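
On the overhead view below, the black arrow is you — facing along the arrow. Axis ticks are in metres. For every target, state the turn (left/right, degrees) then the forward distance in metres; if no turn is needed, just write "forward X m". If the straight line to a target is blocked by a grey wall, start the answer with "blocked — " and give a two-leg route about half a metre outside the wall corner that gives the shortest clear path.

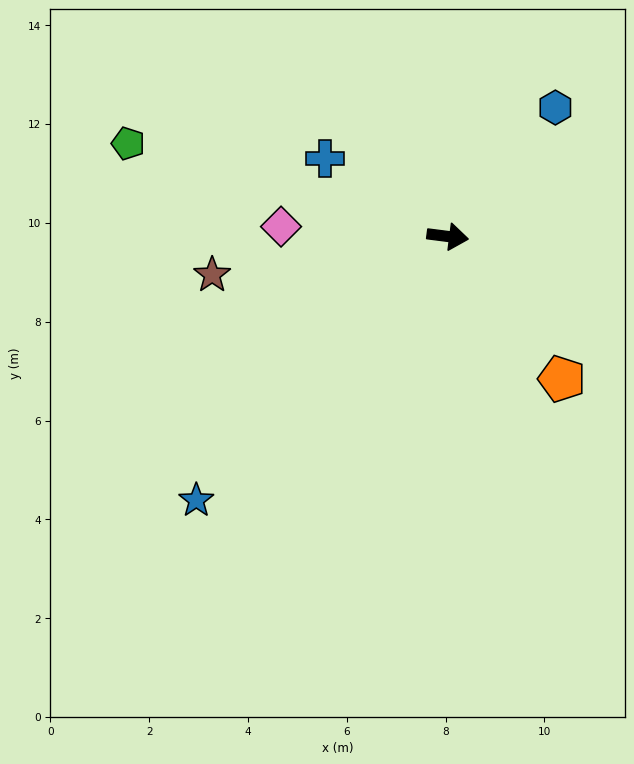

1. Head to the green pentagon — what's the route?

turn left 171°, forward 6.7 m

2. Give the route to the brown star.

turn right 163°, forward 4.8 m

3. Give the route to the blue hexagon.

turn left 57°, forward 3.4 m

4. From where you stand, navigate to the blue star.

turn right 126°, forward 7.4 m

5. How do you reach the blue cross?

turn left 155°, forward 2.9 m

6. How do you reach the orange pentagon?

turn right 44°, forward 3.7 m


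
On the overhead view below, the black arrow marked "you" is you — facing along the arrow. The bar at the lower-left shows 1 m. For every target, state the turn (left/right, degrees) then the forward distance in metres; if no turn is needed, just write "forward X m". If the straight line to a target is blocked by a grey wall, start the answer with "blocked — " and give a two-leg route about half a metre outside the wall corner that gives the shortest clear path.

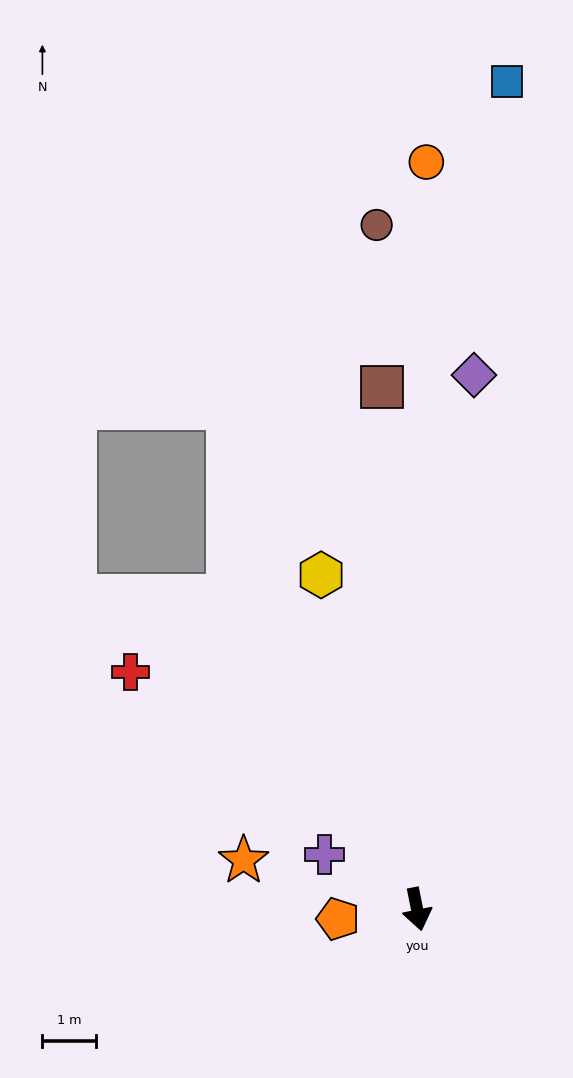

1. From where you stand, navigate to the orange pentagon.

turn right 94°, forward 1.5 m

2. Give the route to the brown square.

turn left 173°, forward 9.8 m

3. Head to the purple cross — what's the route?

turn right 132°, forward 2.0 m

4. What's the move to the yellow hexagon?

turn right 175°, forward 6.5 m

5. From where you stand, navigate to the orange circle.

turn left 168°, forward 13.9 m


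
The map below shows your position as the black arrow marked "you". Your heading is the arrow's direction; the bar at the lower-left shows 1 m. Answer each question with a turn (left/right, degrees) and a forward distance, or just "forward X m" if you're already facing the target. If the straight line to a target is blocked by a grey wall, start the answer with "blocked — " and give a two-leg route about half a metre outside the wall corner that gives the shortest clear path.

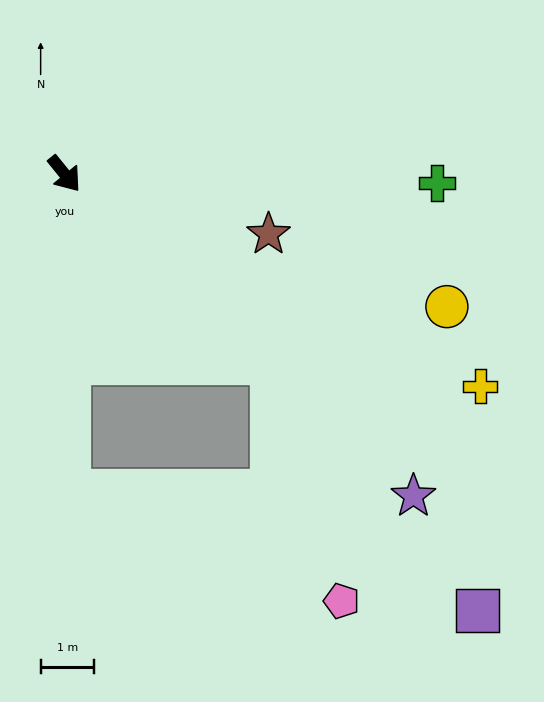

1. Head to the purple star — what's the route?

turn left 8°, forward 9.0 m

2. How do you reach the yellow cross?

turn left 24°, forward 8.8 m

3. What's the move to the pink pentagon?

blocked — turn left 9°, forward 5.3 m, then turn right 32°, forward 4.7 m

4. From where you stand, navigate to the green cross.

turn left 50°, forward 7.0 m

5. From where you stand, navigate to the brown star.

turn left 35°, forward 4.0 m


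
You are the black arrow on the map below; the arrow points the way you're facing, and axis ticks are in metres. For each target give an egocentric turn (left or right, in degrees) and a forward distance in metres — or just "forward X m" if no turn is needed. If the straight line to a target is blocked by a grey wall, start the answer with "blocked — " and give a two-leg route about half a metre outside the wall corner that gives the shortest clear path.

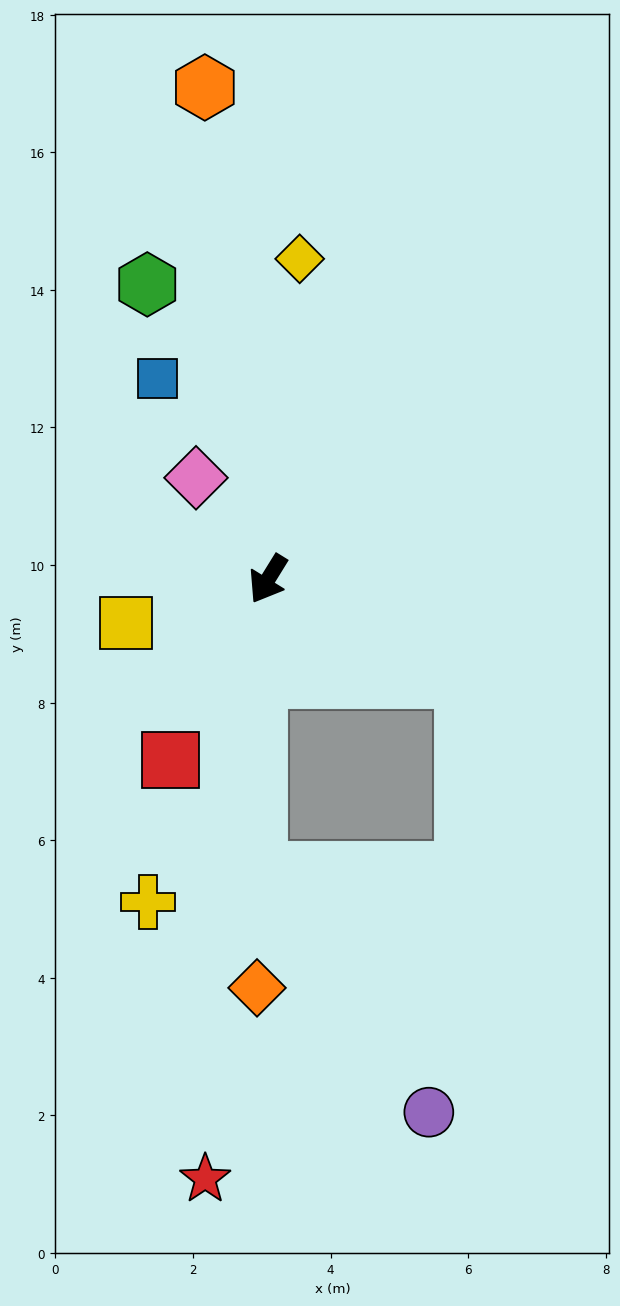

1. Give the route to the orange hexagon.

turn right 141°, forward 7.2 m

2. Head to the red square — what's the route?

turn left 3°, forward 3.0 m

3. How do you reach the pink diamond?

turn right 113°, forward 1.8 m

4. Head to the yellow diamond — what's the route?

turn right 154°, forward 4.7 m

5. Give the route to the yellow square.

turn right 41°, forward 2.2 m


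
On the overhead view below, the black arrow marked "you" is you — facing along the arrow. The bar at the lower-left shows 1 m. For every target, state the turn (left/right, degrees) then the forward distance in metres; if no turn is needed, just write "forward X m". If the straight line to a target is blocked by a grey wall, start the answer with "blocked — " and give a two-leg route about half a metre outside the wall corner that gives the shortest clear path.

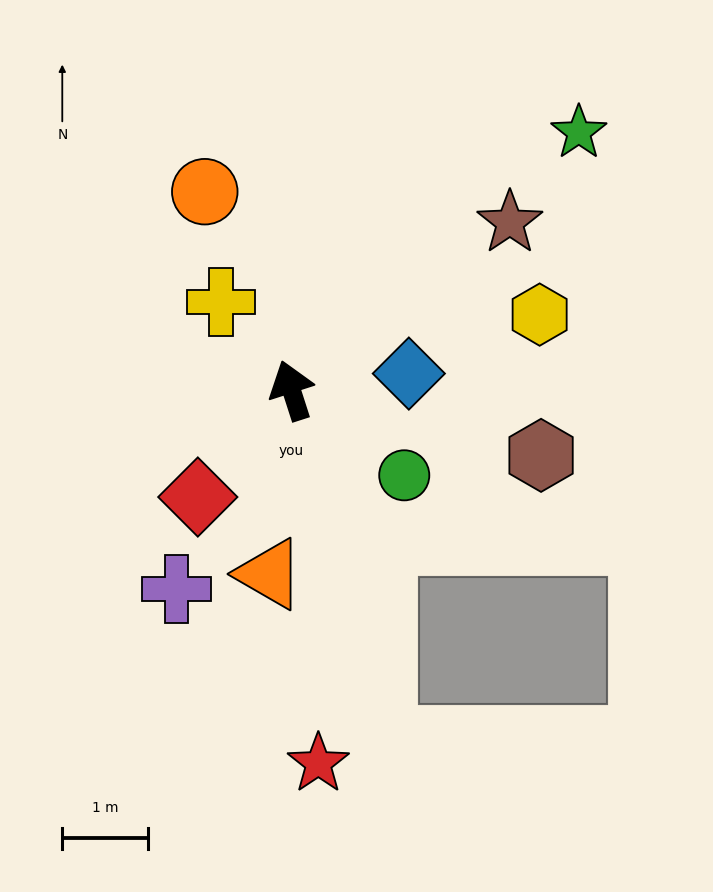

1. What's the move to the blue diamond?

turn right 100°, forward 1.4 m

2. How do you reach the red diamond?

turn left 121°, forward 1.7 m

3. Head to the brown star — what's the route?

turn right 70°, forward 3.2 m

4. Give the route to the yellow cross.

turn left 21°, forward 1.3 m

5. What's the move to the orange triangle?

turn left 155°, forward 2.2 m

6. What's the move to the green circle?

turn right 145°, forward 1.7 m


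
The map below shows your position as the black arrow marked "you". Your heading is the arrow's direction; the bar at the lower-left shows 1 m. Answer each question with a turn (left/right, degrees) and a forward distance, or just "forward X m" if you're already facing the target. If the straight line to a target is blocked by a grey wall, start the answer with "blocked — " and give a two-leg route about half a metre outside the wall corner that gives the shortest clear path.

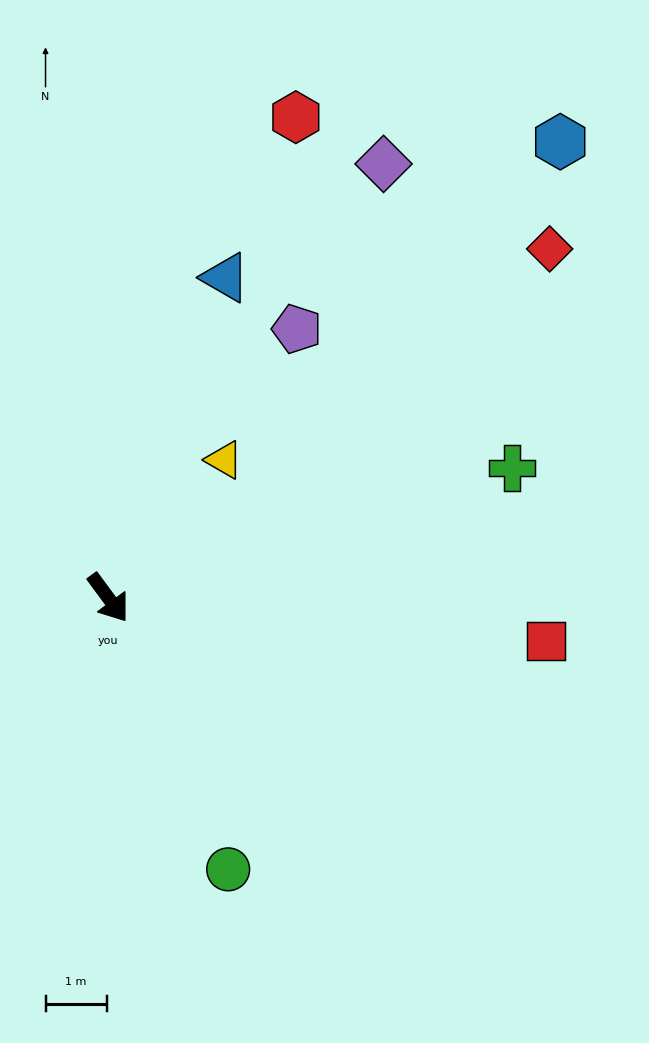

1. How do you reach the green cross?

turn left 71°, forward 6.9 m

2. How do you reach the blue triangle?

turn left 124°, forward 5.6 m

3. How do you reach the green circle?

turn right 13°, forward 4.9 m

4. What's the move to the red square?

turn left 48°, forward 7.2 m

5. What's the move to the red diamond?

turn left 92°, forward 9.2 m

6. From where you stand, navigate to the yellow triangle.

turn left 104°, forward 3.0 m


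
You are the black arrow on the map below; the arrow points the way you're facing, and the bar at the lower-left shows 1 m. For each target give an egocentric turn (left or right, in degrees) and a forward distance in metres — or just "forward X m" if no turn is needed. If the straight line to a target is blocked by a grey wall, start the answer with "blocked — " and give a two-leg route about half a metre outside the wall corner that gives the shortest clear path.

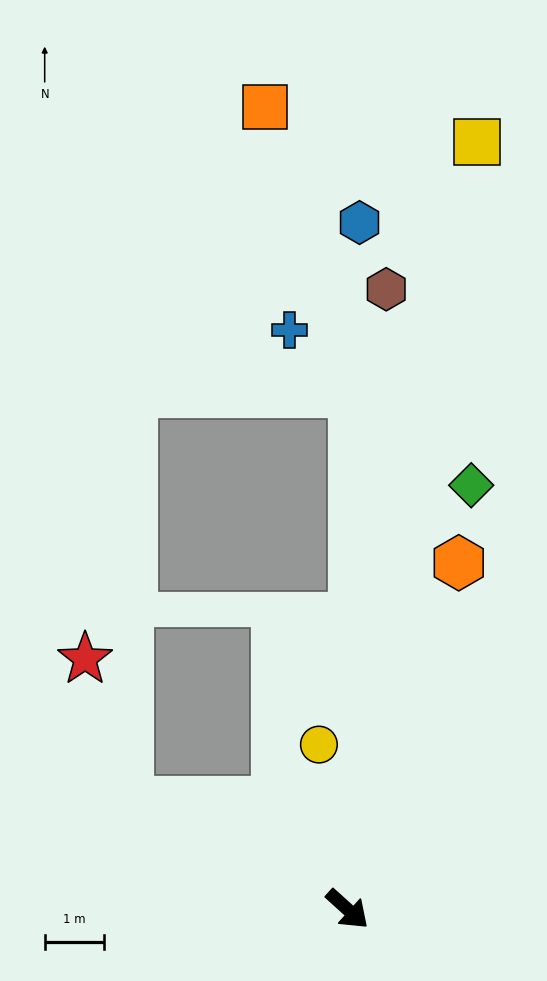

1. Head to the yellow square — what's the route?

turn left 123°, forward 13.2 m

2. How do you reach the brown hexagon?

turn left 129°, forward 10.5 m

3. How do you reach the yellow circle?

turn left 142°, forward 2.8 m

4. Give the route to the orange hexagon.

turn left 114°, forward 6.2 m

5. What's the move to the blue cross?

blocked — turn left 131°, forward 8.8 m, then turn left 47°, forward 1.5 m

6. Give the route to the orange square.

blocked — turn left 131°, forward 8.8 m, then turn left 18°, forward 5.1 m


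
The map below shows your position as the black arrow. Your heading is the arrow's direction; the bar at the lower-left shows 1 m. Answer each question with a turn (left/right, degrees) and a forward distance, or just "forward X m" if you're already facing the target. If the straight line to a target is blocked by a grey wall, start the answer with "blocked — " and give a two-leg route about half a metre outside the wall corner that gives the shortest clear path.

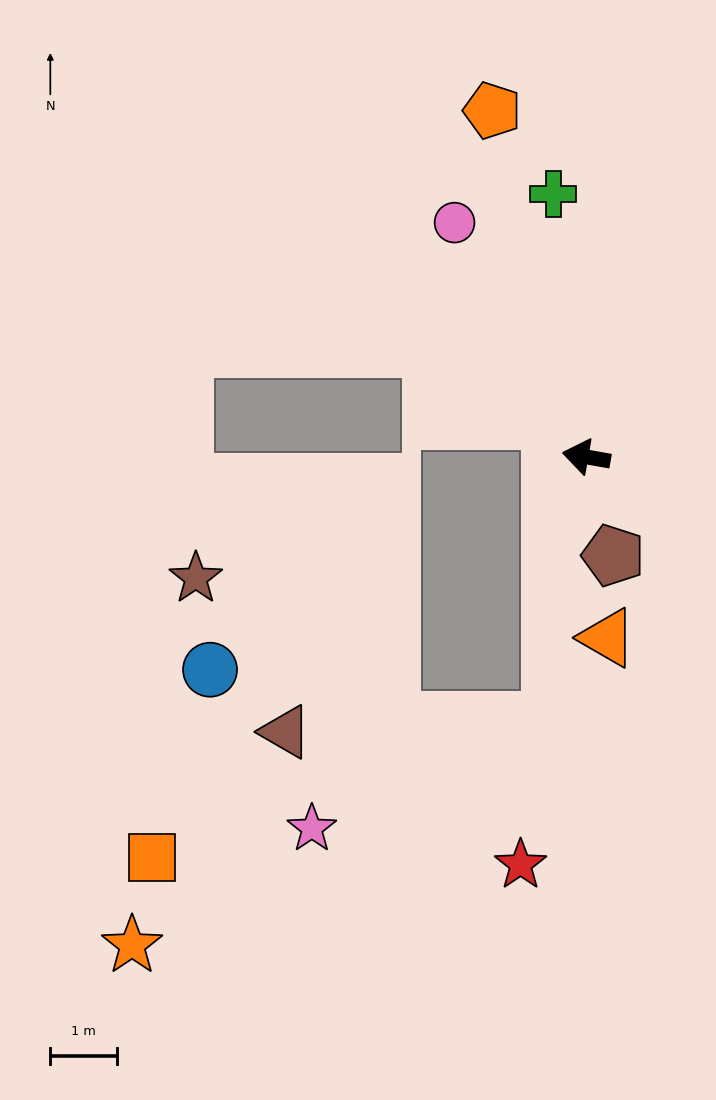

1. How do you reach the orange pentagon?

turn right 65°, forward 5.4 m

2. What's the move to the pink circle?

turn right 51°, forward 4.0 m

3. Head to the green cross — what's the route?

turn right 73°, forward 4.0 m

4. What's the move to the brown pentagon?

turn left 115°, forward 1.5 m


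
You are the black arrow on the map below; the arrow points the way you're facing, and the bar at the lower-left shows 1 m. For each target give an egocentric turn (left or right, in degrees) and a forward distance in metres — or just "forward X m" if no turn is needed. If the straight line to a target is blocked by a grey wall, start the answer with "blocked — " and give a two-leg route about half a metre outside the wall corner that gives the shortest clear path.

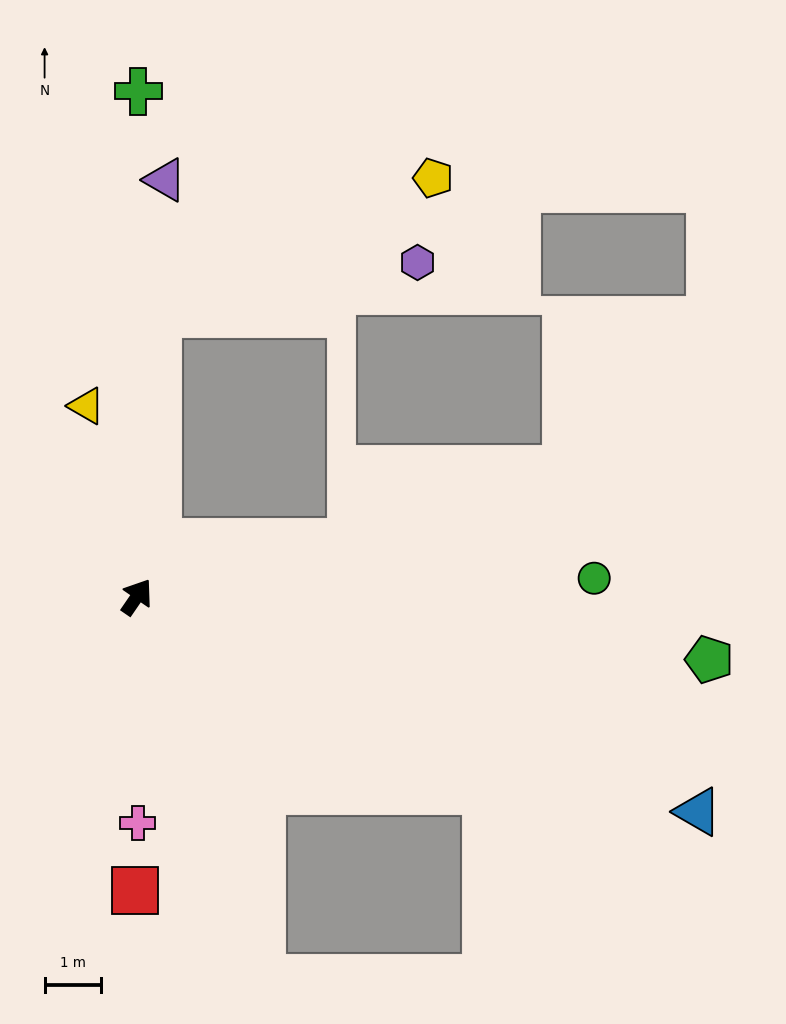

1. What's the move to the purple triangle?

turn left 31°, forward 7.4 m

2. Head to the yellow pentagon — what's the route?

blocked — turn left 30°, forward 5.0 m, then turn right 59°, forward 5.5 m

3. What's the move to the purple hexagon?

blocked — turn left 30°, forward 5.0 m, then turn right 74°, forward 4.7 m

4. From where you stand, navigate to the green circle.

turn right 53°, forward 8.1 m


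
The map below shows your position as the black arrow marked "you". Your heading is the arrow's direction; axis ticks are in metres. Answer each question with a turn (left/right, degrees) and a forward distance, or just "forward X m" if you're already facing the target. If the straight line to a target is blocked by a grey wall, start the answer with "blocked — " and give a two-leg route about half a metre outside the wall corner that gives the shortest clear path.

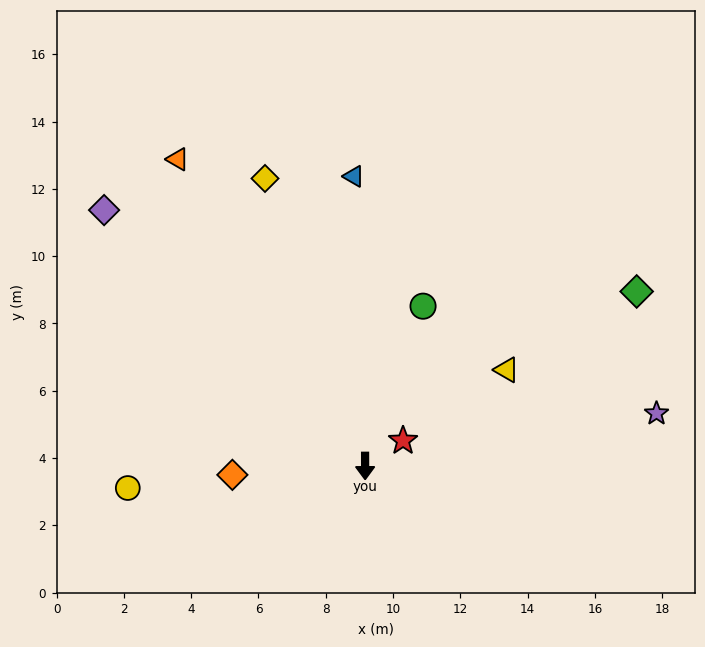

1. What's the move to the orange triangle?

turn right 149°, forward 10.7 m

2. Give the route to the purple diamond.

turn right 135°, forward 10.9 m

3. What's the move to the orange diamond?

turn right 86°, forward 4.0 m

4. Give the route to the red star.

turn left 124°, forward 1.4 m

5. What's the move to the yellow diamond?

turn right 161°, forward 9.0 m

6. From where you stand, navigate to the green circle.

turn left 160°, forward 5.1 m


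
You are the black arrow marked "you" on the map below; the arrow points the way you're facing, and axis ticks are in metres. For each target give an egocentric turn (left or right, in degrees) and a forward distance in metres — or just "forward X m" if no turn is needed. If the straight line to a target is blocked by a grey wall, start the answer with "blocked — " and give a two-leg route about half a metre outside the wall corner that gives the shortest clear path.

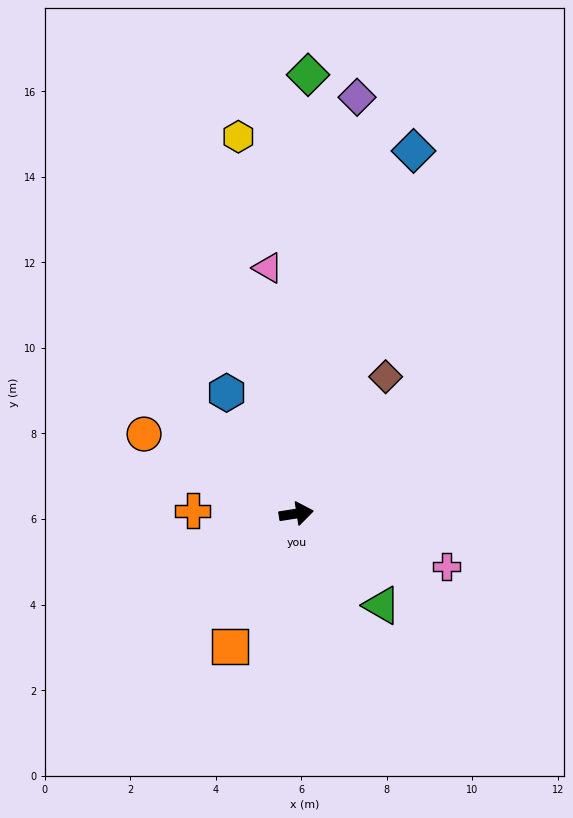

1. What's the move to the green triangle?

turn right 56°, forward 2.9 m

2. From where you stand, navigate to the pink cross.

turn right 28°, forward 3.7 m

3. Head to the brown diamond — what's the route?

turn left 48°, forward 3.8 m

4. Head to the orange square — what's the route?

turn right 125°, forward 3.5 m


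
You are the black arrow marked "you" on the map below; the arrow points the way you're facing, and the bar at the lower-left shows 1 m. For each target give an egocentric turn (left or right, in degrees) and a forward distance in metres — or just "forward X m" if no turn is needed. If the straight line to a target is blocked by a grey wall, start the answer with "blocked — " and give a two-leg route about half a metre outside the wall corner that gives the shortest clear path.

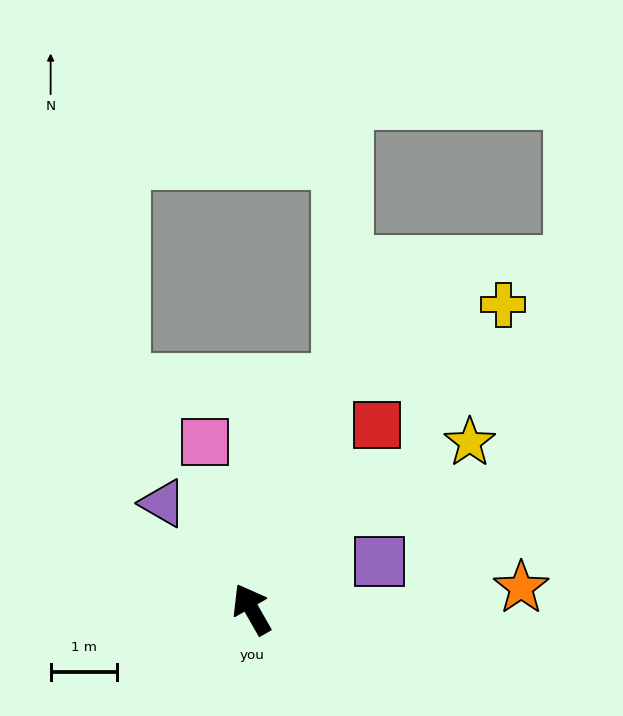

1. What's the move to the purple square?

turn right 99°, forward 2.1 m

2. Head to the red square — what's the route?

turn right 64°, forward 3.3 m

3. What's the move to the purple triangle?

turn left 10°, forward 2.1 m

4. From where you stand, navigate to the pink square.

turn right 14°, forward 2.6 m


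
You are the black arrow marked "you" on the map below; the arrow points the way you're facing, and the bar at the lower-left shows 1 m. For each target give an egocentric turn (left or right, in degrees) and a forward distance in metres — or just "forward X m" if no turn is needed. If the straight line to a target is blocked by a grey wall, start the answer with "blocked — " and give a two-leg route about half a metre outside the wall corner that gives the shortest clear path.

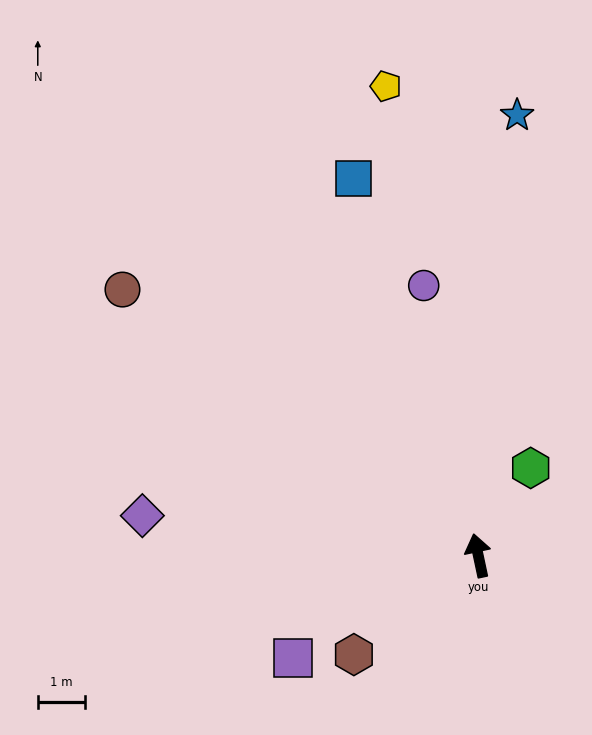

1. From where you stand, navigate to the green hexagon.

turn right 43°, forward 2.1 m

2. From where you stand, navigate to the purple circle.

forward 5.8 m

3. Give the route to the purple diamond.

turn left 71°, forward 7.1 m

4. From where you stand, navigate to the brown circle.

turn left 41°, forward 9.4 m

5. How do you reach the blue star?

turn right 17°, forward 9.3 m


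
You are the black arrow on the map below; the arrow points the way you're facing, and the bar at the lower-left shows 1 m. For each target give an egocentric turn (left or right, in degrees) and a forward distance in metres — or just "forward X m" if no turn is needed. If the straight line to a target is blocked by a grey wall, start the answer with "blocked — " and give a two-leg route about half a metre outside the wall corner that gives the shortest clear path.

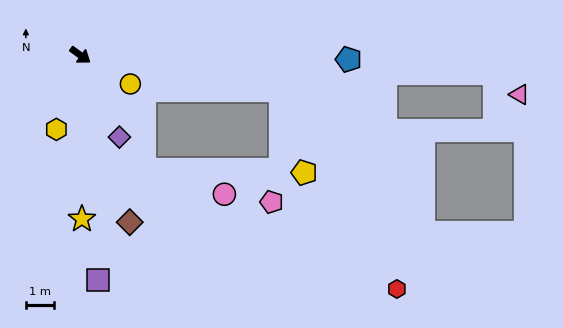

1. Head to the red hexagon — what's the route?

blocked — turn left 26°, forward 7.3 m, then turn right 50°, forward 8.3 m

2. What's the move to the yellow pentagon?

blocked — turn left 26°, forward 7.3 m, then turn right 64°, forward 3.1 m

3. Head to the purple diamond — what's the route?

turn right 29°, forward 3.3 m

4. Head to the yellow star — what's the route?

turn right 54°, forward 5.9 m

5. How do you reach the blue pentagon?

turn left 35°, forward 9.7 m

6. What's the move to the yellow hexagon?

turn right 72°, forward 2.8 m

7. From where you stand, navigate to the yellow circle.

turn left 6°, forward 2.1 m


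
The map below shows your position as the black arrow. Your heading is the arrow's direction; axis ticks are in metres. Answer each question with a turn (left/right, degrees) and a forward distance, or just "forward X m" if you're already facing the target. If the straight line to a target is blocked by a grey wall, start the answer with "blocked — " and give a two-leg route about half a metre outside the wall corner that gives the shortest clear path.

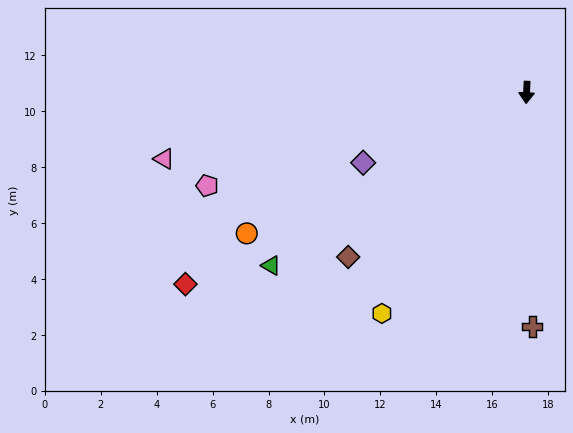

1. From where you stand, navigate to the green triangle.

turn right 53°, forward 11.0 m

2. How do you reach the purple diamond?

turn right 64°, forward 6.4 m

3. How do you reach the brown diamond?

turn right 45°, forward 8.7 m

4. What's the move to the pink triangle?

turn right 77°, forward 13.2 m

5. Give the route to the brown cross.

turn left 4°, forward 8.4 m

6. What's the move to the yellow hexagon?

turn right 31°, forward 9.5 m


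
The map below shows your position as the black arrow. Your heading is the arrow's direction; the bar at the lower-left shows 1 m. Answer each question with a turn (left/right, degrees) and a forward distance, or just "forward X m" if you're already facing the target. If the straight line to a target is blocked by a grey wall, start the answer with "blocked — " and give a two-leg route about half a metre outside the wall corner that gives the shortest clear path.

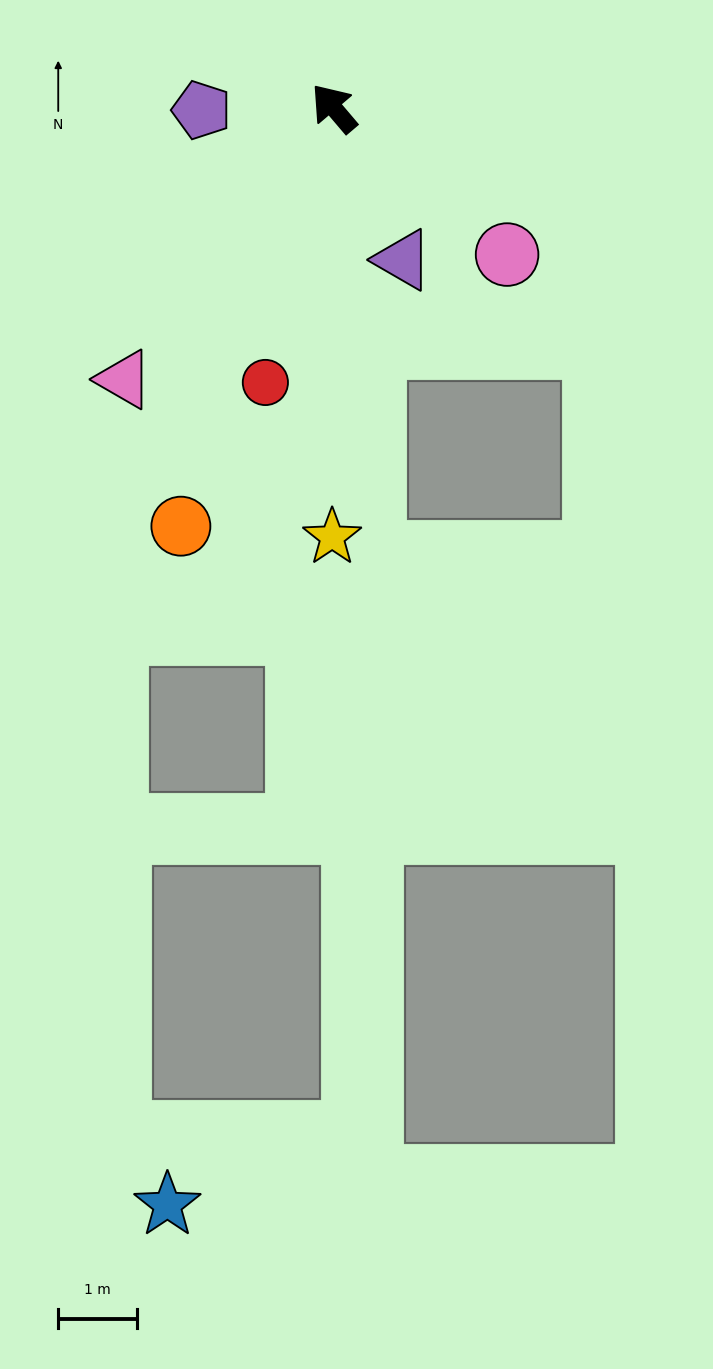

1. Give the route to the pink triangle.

turn left 102°, forward 4.4 m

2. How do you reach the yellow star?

turn left 139°, forward 5.5 m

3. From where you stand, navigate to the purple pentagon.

turn left 51°, forward 1.7 m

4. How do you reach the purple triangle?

turn left 164°, forward 2.1 m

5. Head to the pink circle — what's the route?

turn right 171°, forward 2.9 m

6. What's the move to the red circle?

turn left 126°, forward 3.6 m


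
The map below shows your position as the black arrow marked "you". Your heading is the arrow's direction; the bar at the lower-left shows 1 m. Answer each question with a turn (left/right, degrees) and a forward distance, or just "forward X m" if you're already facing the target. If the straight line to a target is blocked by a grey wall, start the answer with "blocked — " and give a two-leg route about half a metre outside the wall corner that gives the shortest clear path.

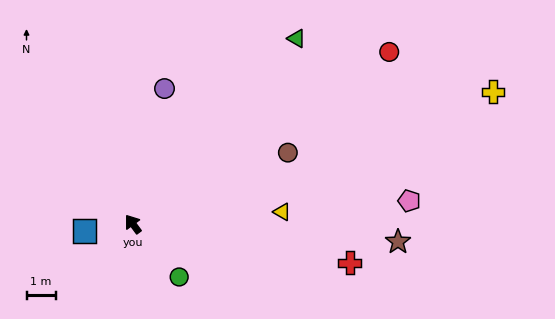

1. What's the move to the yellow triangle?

turn right 122°, forward 5.1 m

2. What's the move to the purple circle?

turn right 50°, forward 4.7 m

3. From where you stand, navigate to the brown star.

turn right 130°, forward 9.1 m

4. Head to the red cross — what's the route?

turn right 137°, forward 7.5 m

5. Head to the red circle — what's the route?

turn right 92°, forward 10.5 m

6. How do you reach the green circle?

turn right 175°, forward 2.4 m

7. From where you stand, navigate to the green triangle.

turn right 78°, forward 8.4 m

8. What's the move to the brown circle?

turn right 102°, forward 5.8 m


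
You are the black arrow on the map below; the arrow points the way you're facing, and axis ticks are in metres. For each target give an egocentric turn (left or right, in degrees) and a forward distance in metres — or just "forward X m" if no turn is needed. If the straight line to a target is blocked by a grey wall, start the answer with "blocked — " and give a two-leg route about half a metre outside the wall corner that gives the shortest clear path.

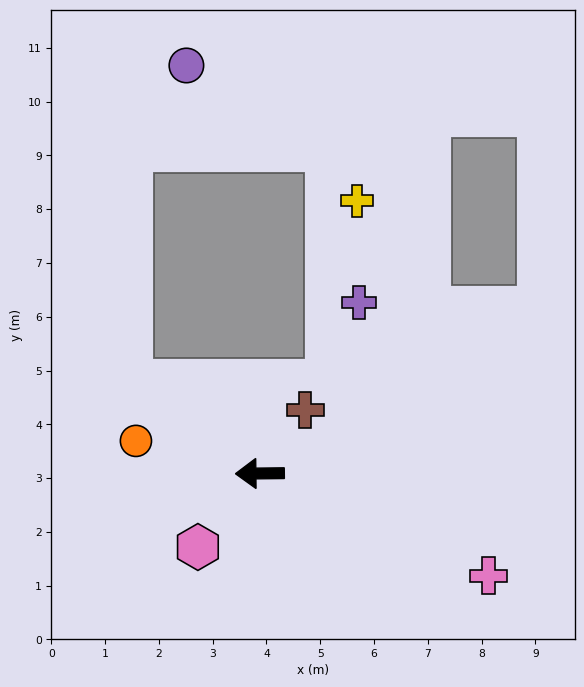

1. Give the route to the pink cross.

turn left 155°, forward 4.7 m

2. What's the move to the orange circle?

turn right 15°, forward 2.4 m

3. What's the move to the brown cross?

turn right 126°, forward 1.5 m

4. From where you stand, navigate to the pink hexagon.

turn left 49°, forward 1.8 m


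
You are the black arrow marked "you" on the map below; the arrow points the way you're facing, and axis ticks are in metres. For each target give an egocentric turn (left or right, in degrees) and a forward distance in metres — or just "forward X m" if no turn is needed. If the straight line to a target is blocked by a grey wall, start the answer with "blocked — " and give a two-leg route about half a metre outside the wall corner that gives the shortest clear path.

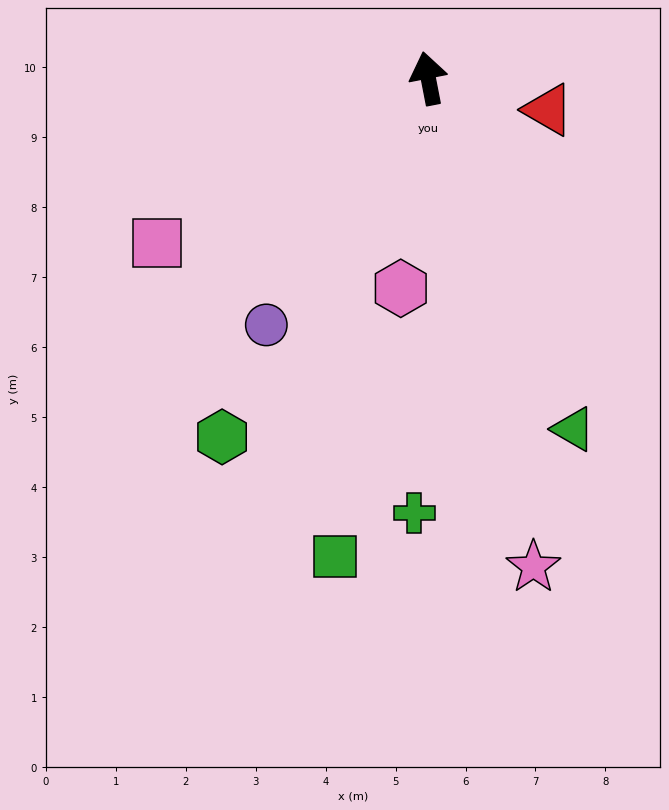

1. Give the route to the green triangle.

turn right 169°, forward 5.4 m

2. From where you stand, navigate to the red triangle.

turn right 116°, forward 1.8 m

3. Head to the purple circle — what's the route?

turn left 136°, forward 4.2 m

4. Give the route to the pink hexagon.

turn left 162°, forward 3.0 m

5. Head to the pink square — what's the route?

turn left 110°, forward 4.5 m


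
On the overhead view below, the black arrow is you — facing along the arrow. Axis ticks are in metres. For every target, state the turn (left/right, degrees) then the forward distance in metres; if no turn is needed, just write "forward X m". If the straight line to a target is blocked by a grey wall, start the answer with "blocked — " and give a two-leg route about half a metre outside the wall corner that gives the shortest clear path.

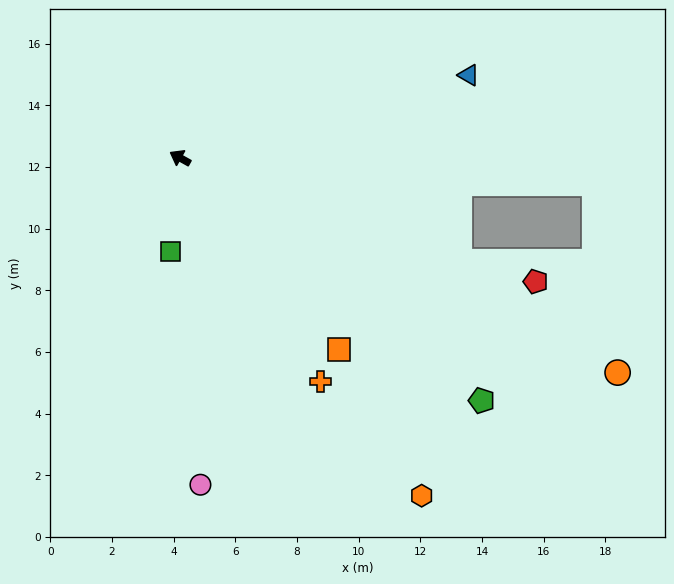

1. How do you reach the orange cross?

turn left 151°, forward 8.6 m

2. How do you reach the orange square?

turn left 159°, forward 8.1 m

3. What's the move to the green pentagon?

turn left 170°, forward 12.6 m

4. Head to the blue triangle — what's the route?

turn right 135°, forward 9.7 m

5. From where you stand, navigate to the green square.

turn left 113°, forward 3.0 m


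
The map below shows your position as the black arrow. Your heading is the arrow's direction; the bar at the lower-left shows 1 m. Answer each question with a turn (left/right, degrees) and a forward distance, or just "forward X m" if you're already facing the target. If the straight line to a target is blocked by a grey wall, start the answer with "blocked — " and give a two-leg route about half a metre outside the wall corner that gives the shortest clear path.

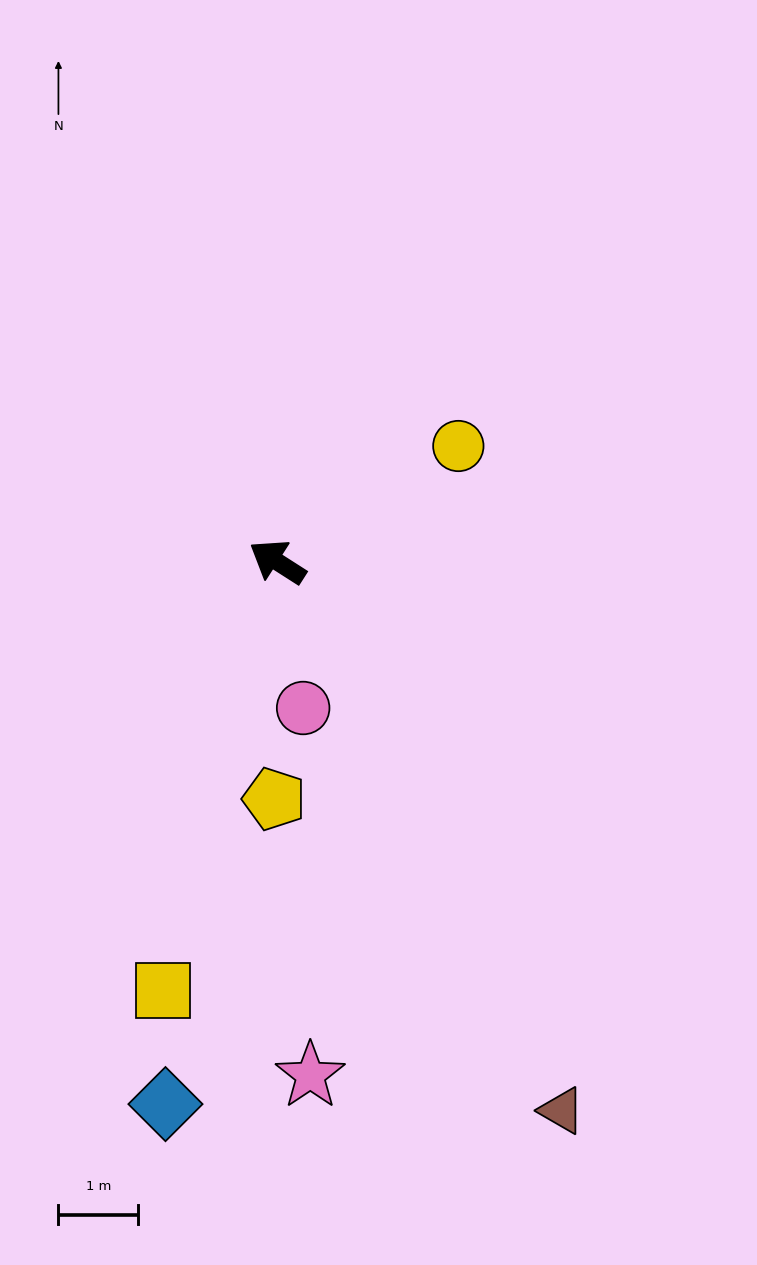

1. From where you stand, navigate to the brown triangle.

turn left 150°, forward 7.7 m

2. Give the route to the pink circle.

turn left 133°, forward 1.9 m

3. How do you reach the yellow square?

turn left 108°, forward 5.5 m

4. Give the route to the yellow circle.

turn right 115°, forward 2.7 m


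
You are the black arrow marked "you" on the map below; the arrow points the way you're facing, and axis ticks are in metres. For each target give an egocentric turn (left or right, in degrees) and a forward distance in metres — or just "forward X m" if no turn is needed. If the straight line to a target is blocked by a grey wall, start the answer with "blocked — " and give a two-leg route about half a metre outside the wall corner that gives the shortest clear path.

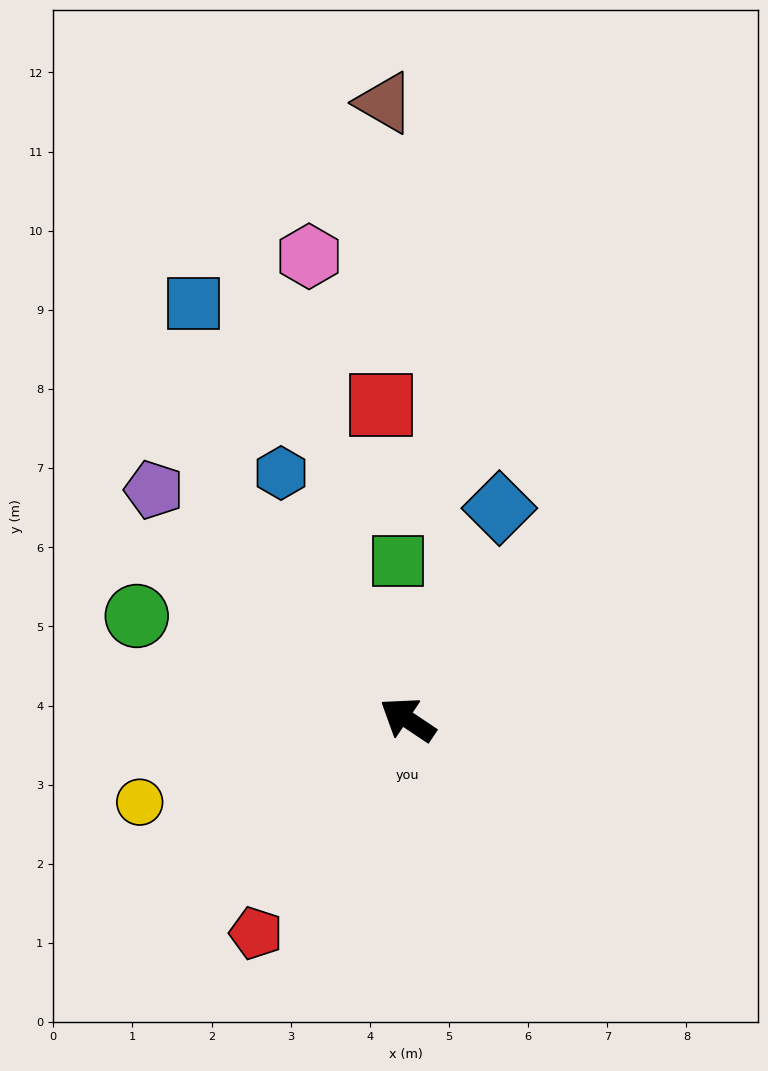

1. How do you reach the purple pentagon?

turn right 8°, forward 4.3 m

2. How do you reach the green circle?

turn left 13°, forward 3.7 m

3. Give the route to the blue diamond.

turn right 80°, forward 2.9 m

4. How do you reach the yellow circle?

turn left 51°, forward 3.5 m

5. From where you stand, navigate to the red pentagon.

turn left 88°, forward 3.3 m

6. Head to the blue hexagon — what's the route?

turn right 29°, forward 3.5 m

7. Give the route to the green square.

turn right 53°, forward 2.0 m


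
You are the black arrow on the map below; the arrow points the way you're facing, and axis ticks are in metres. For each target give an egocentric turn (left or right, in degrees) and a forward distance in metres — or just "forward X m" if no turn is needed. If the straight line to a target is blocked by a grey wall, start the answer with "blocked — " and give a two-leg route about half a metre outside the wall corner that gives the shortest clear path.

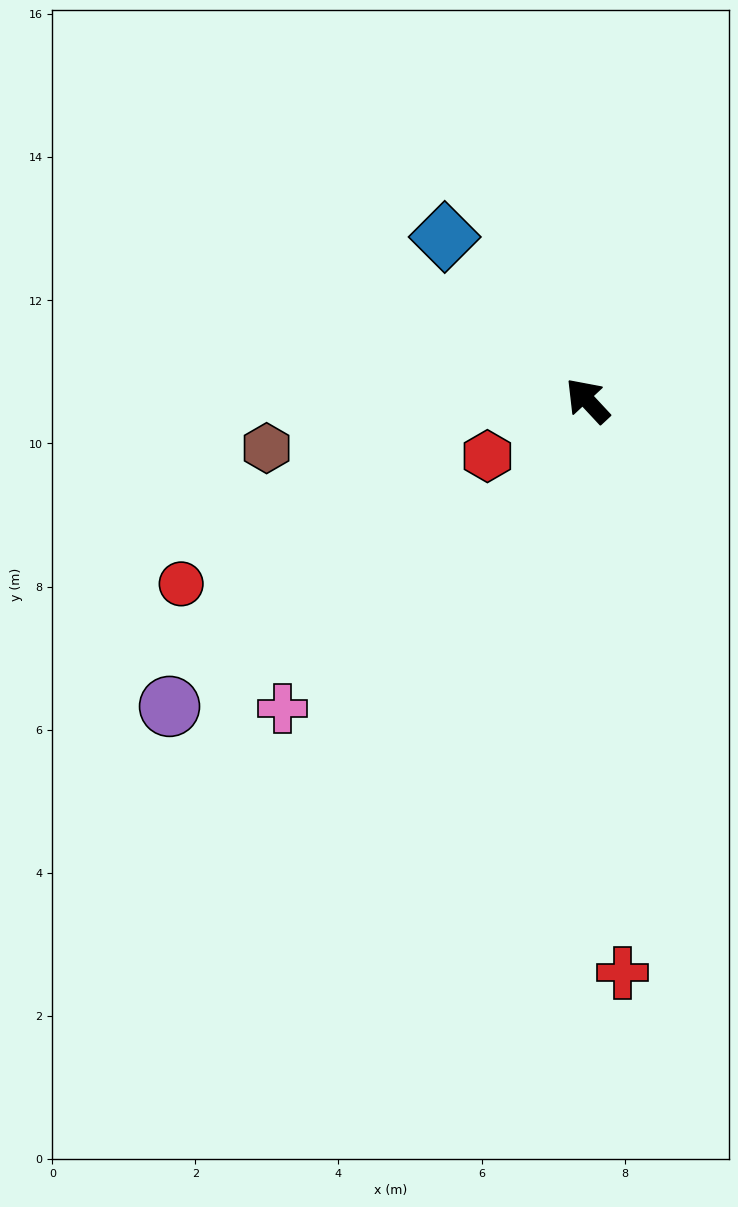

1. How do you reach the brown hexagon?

turn left 56°, forward 4.5 m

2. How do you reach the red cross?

turn left 141°, forward 8.0 m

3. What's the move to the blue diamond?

forward 3.0 m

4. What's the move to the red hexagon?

turn left 76°, forward 1.6 m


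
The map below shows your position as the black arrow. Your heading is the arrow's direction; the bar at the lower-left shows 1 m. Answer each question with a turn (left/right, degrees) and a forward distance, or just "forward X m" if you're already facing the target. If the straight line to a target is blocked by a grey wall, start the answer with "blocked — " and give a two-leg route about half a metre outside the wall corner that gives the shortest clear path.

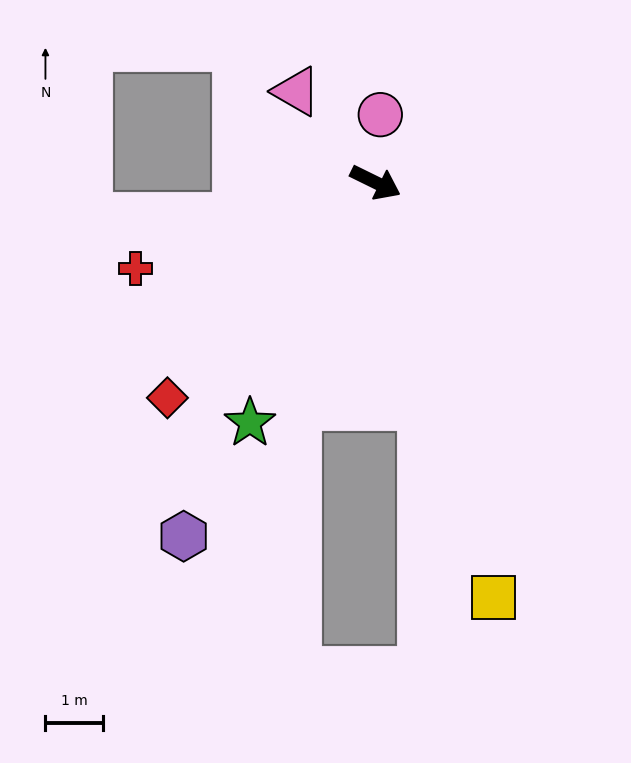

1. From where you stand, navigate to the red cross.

turn right 134°, forward 4.5 m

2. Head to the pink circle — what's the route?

turn left 112°, forward 1.2 m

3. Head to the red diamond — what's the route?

turn right 108°, forward 5.2 m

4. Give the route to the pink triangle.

turn left 157°, forward 2.1 m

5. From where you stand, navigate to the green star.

turn right 91°, forward 4.7 m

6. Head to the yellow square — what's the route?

turn right 48°, forward 7.6 m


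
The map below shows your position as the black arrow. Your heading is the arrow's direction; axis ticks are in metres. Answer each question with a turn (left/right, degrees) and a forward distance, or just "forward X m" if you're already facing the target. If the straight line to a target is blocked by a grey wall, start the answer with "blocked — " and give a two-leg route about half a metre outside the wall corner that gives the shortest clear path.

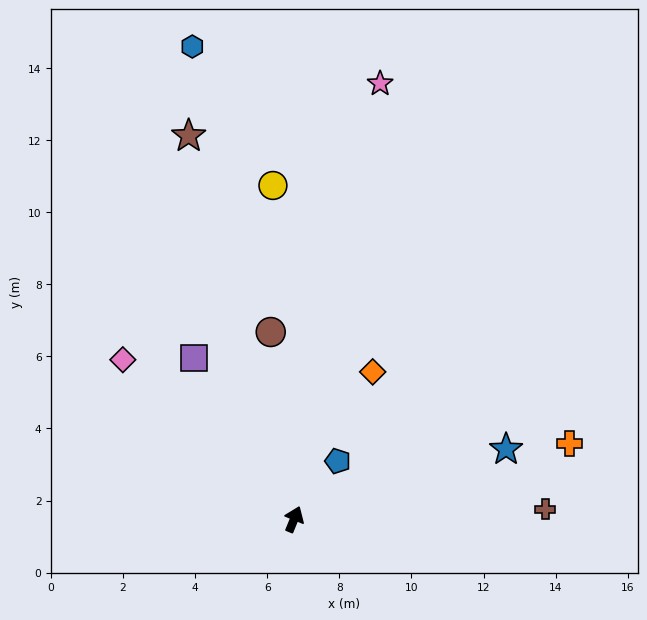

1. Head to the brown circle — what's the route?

turn left 29°, forward 5.2 m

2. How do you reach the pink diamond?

turn left 69°, forward 6.5 m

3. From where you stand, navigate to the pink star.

turn left 11°, forward 12.3 m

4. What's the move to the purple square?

turn left 54°, forward 5.3 m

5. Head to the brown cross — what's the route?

turn right 65°, forward 7.0 m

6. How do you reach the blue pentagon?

turn right 15°, forward 2.0 m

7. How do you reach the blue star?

turn right 49°, forward 6.2 m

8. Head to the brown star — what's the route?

turn left 38°, forward 11.0 m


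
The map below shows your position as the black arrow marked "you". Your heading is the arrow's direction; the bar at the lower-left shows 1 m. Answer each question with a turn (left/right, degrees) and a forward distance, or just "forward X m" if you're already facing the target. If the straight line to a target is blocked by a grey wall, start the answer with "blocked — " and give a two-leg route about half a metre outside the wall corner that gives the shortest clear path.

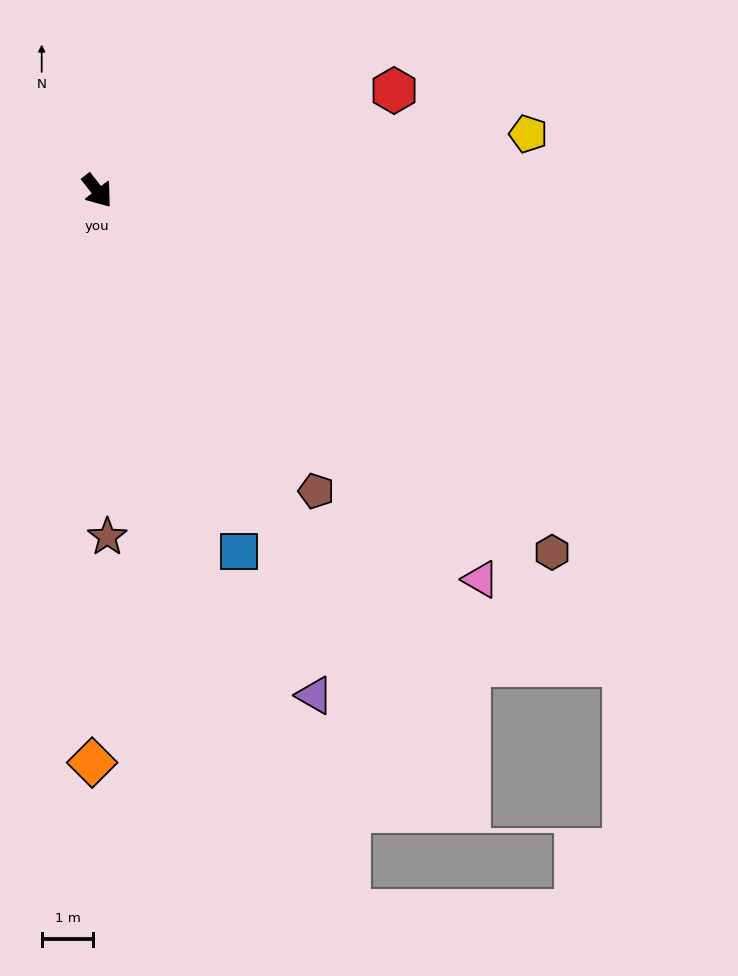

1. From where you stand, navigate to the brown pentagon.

forward 7.2 m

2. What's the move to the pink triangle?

turn left 7°, forward 10.6 m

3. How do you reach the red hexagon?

turn left 71°, forward 6.1 m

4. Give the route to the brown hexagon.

turn left 13°, forward 11.3 m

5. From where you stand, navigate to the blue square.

turn right 17°, forward 7.5 m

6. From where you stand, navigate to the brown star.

turn right 36°, forward 6.7 m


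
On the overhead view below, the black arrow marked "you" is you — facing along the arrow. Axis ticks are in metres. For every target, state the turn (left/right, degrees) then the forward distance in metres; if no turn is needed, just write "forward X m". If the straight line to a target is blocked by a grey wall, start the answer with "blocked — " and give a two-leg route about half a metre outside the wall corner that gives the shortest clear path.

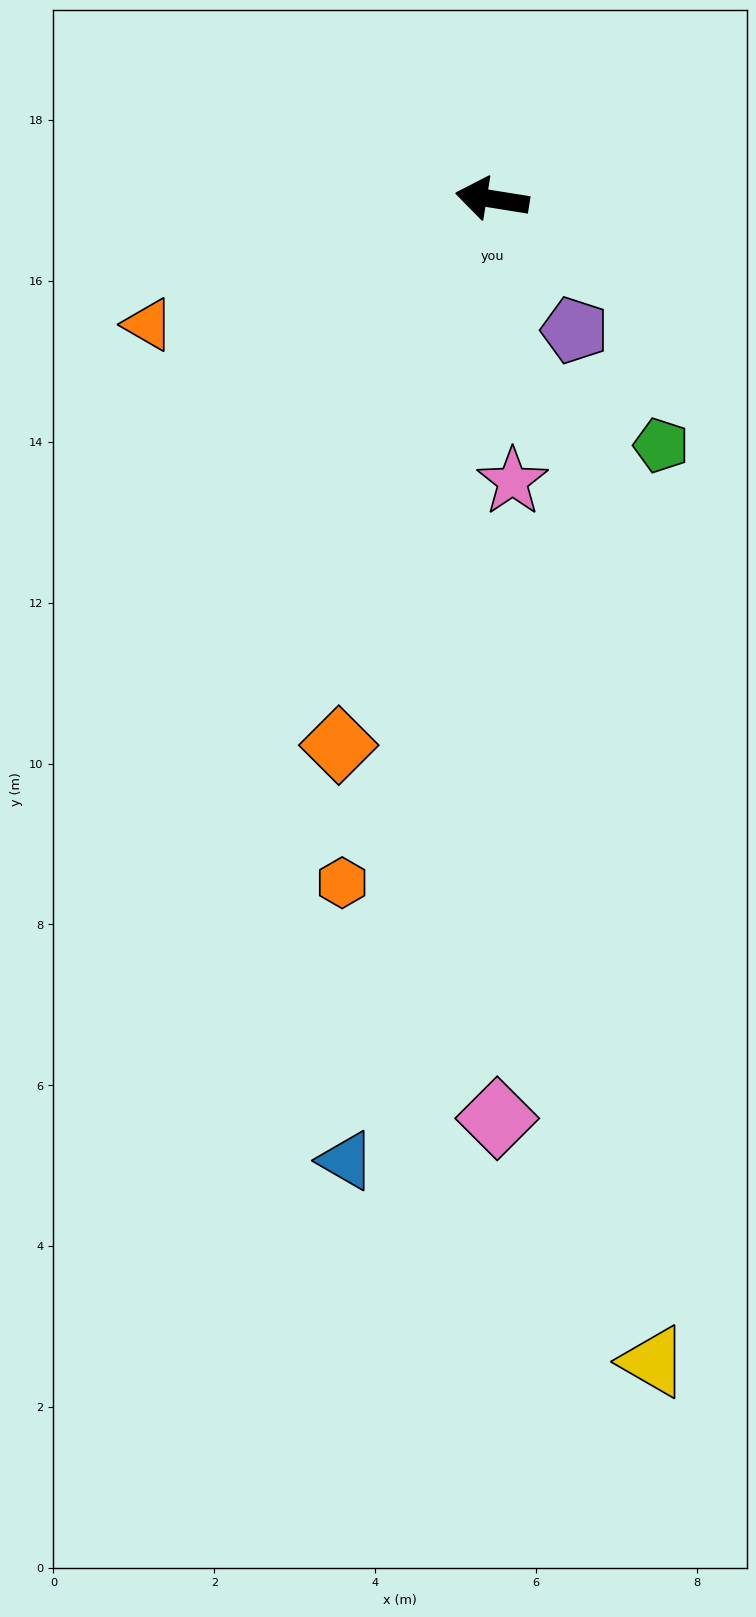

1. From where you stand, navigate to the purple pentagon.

turn left 131°, forward 1.9 m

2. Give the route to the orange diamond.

turn left 83°, forward 7.1 m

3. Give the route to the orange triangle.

turn left 29°, forward 4.6 m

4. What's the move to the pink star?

turn left 103°, forward 3.5 m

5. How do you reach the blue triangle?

turn left 90°, forward 12.1 m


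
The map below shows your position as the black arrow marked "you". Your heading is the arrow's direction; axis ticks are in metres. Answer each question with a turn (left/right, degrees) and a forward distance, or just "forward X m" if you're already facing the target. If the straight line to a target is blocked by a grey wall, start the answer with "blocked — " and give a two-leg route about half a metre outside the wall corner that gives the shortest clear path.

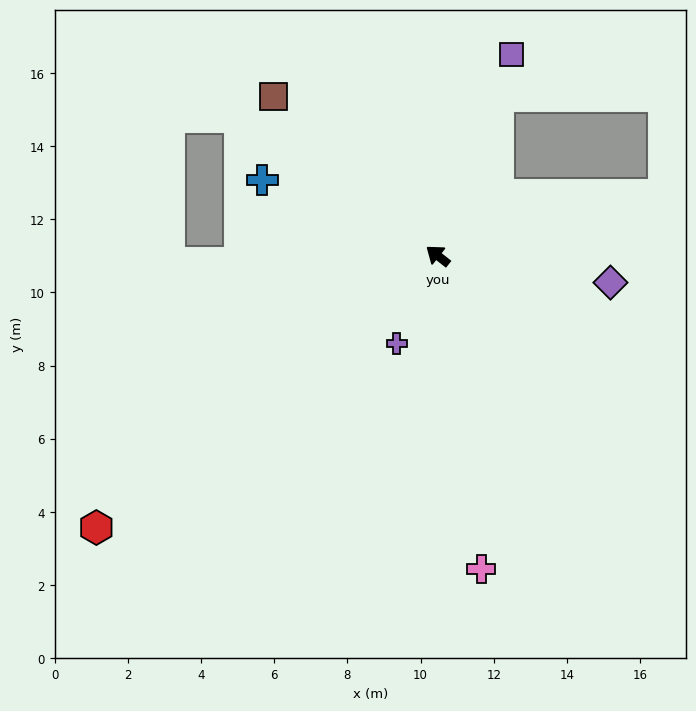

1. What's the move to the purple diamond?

turn right 151°, forward 4.8 m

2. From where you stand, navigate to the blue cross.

turn left 15°, forward 5.2 m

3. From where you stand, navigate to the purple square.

turn right 72°, forward 5.9 m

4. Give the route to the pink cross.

turn left 136°, forward 8.6 m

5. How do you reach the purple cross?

turn left 103°, forward 2.6 m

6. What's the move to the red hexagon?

turn left 77°, forward 11.9 m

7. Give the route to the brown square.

turn right 6°, forward 6.3 m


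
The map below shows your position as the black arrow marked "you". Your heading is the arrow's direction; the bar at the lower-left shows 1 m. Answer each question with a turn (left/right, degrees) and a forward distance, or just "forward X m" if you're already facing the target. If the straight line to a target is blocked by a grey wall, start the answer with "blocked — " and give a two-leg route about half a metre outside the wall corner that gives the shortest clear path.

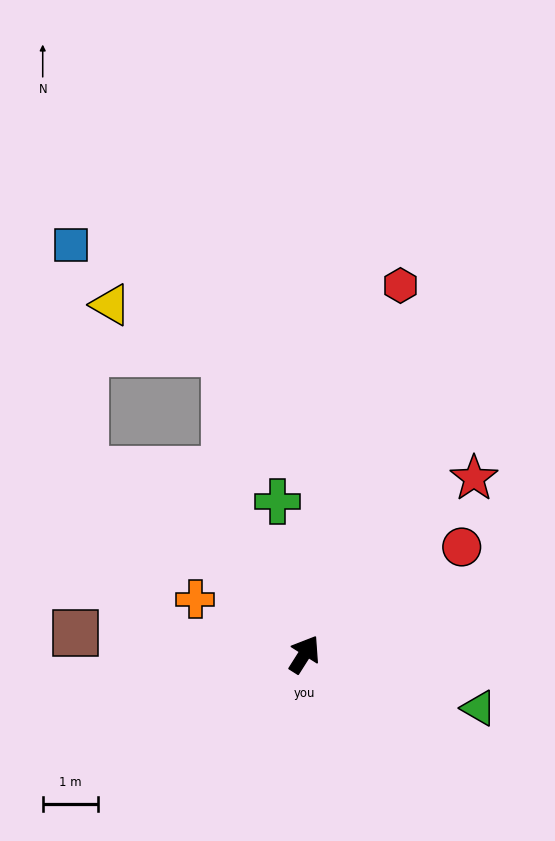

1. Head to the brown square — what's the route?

turn left 117°, forward 4.1 m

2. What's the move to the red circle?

turn right 23°, forward 3.4 m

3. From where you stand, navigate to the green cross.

turn left 42°, forward 2.8 m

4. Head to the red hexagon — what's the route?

turn left 18°, forward 6.8 m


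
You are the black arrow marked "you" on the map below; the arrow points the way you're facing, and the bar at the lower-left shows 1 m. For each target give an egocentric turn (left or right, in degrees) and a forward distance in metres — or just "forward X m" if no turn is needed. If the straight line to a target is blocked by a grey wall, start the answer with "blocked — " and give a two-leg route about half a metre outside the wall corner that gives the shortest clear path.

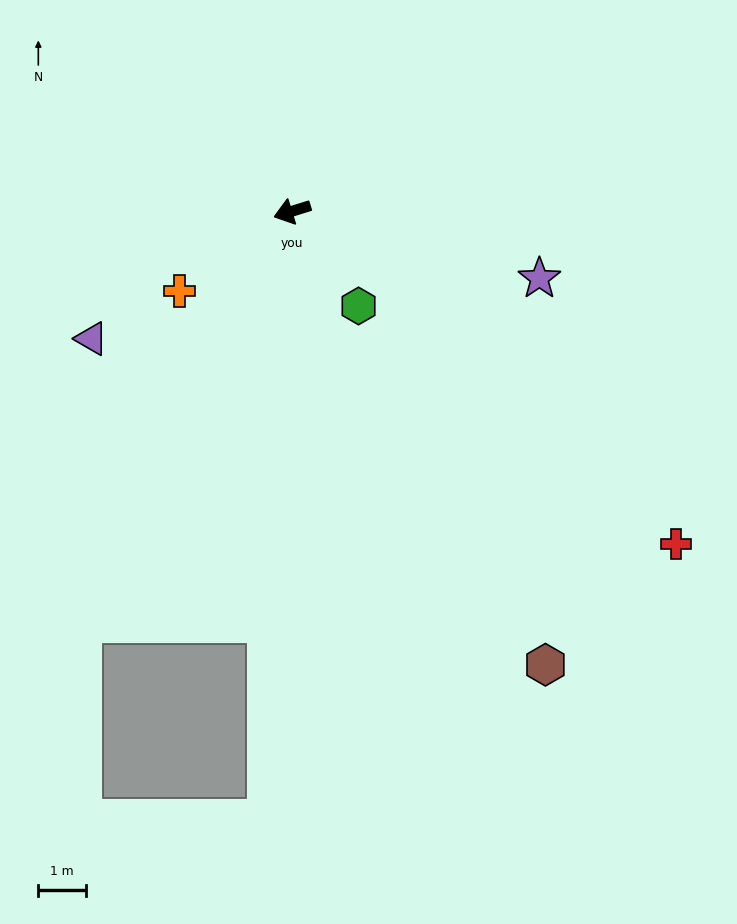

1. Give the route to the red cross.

turn left 122°, forward 10.7 m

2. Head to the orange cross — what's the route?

turn left 18°, forward 2.9 m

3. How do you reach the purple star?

turn left 148°, forward 5.4 m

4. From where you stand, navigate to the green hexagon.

turn left 108°, forward 2.4 m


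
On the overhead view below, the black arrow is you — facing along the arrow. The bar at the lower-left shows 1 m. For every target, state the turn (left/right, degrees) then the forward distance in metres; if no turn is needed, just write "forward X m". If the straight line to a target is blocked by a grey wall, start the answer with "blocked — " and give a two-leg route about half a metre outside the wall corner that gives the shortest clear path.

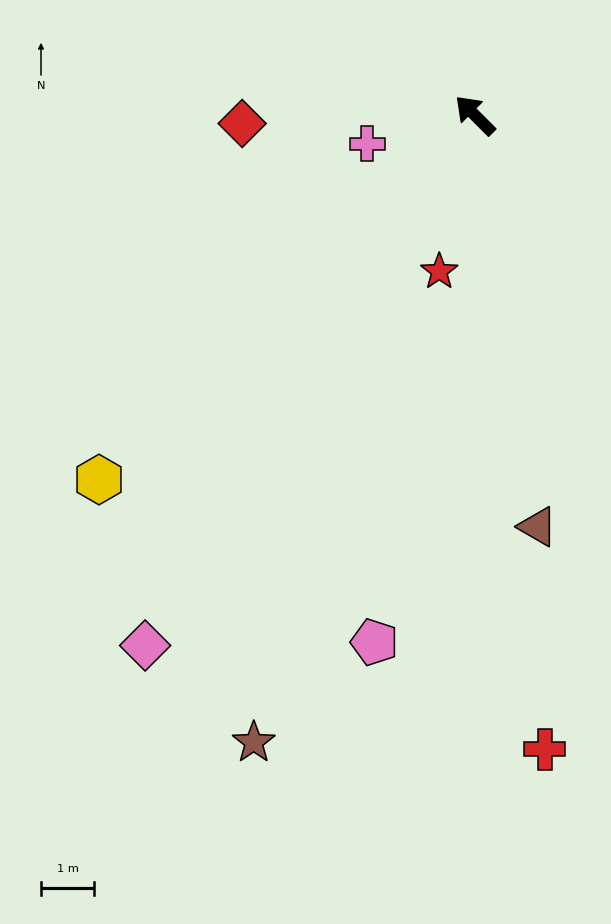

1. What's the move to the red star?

turn left 122°, forward 3.0 m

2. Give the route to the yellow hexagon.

turn left 89°, forward 9.8 m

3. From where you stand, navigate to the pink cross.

turn left 60°, forward 2.1 m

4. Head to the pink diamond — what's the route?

turn left 103°, forward 11.7 m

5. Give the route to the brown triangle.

turn left 144°, forward 7.8 m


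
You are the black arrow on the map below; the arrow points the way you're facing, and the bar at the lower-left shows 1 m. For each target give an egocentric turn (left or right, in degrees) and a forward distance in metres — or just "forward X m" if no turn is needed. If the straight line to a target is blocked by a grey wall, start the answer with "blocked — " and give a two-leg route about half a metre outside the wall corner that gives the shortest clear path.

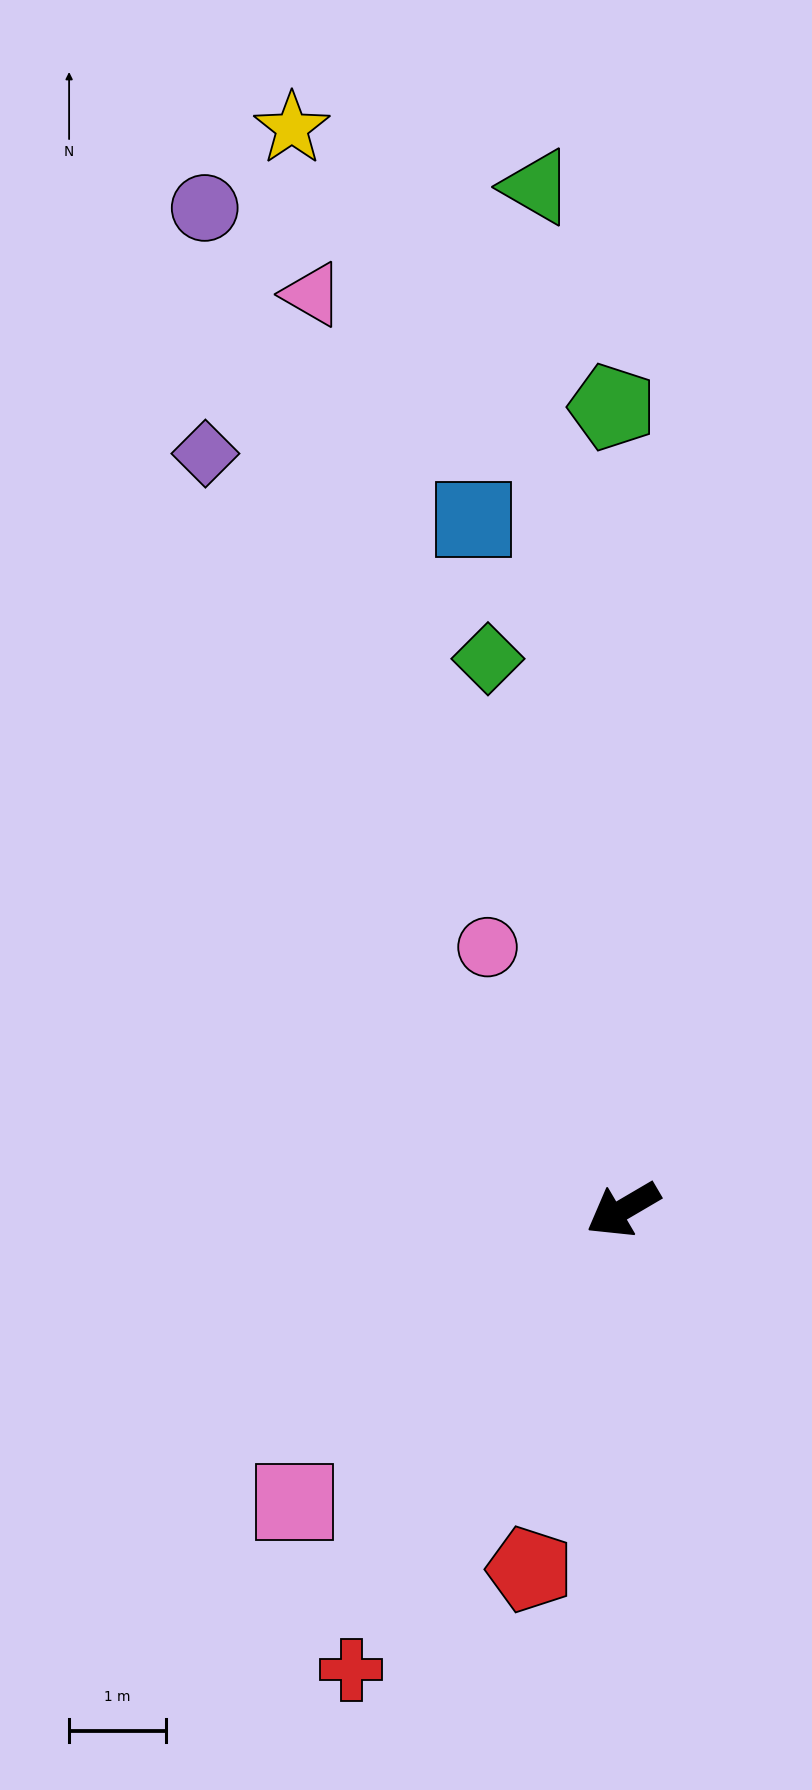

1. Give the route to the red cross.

turn left 29°, forward 5.5 m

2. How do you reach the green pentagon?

turn right 120°, forward 8.3 m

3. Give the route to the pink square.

turn left 11°, forward 4.5 m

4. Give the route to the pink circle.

turn right 93°, forward 3.0 m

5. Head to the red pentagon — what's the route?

turn left 45°, forward 3.8 m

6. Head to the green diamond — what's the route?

turn right 107°, forward 5.9 m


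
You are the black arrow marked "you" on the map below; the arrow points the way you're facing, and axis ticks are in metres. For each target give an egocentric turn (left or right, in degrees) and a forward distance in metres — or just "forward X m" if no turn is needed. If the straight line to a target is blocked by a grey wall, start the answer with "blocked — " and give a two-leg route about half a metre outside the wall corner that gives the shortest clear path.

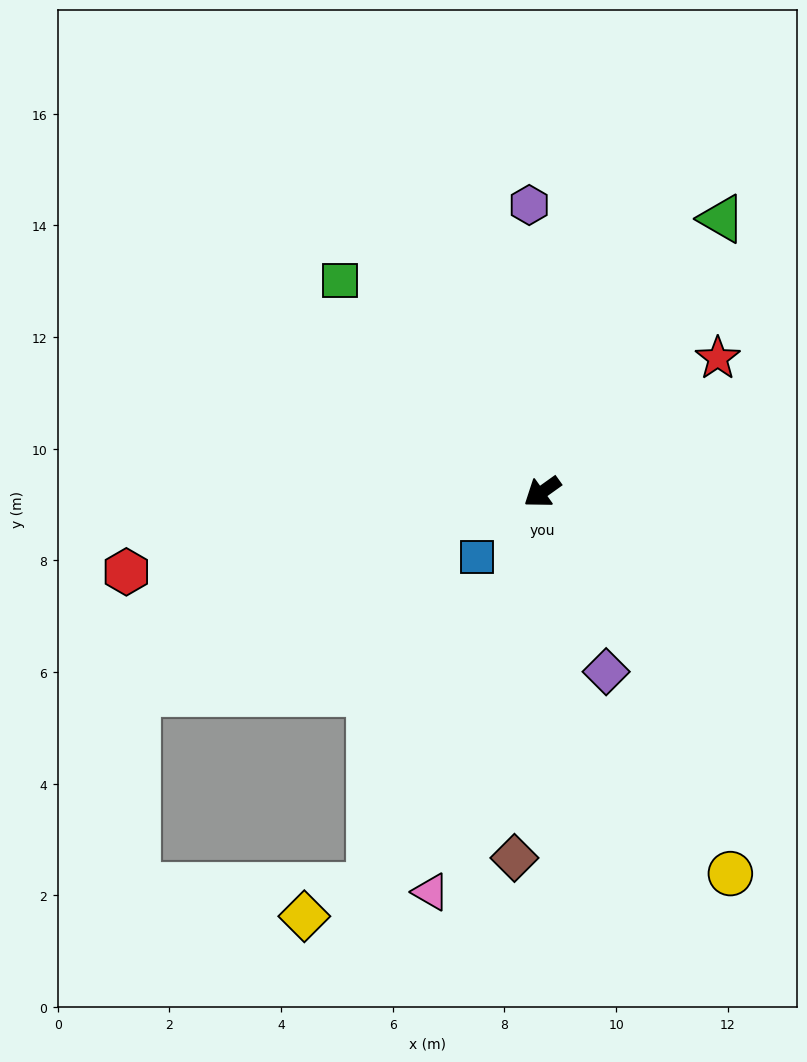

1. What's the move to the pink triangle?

turn left 39°, forward 7.4 m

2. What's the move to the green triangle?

turn right 159°, forward 5.9 m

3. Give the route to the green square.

turn right 82°, forward 5.2 m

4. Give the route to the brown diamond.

turn left 50°, forward 6.6 m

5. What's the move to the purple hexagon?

turn right 123°, forward 5.1 m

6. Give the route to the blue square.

turn left 9°, forward 1.6 m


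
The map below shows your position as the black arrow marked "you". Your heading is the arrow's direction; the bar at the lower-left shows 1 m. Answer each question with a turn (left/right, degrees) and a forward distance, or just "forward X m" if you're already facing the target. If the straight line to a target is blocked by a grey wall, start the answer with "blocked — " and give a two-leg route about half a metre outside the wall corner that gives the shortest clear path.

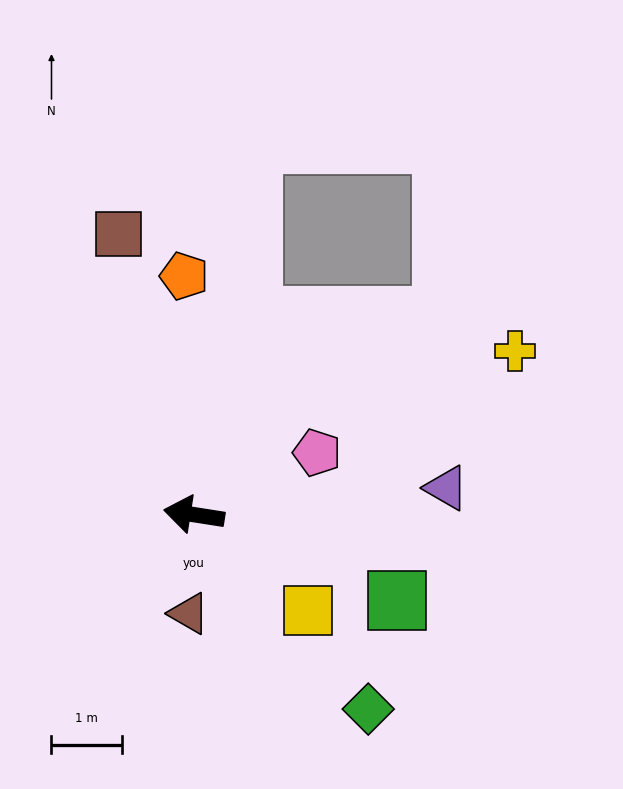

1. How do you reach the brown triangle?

turn left 96°, forward 1.4 m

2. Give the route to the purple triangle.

turn right 165°, forward 3.6 m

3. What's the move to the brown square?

turn right 66°, forward 4.2 m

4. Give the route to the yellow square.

turn left 149°, forward 2.1 m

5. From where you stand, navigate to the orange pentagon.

turn right 79°, forward 3.4 m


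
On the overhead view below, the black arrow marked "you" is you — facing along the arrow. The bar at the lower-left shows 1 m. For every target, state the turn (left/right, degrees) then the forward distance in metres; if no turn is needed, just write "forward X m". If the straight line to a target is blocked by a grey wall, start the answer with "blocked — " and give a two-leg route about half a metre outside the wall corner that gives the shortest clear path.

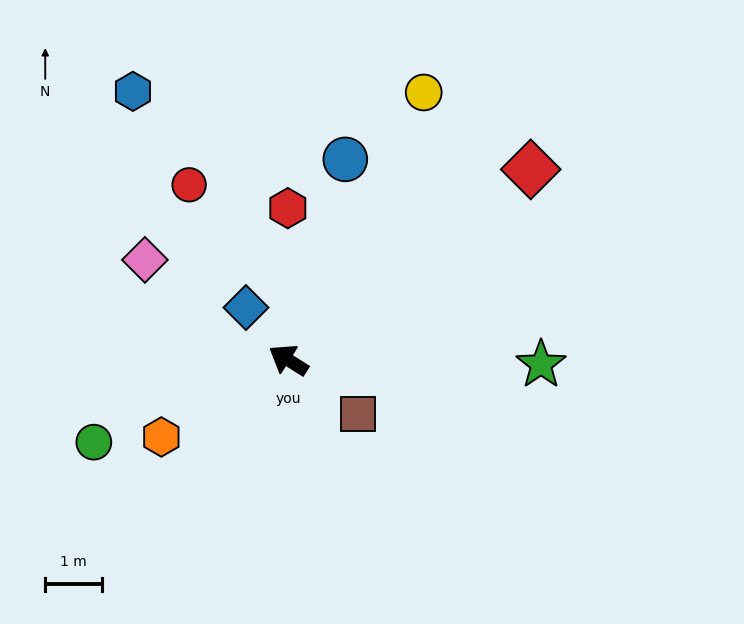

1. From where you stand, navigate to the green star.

turn right 149°, forward 4.4 m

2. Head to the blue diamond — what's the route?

turn right 19°, forward 1.2 m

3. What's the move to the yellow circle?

turn right 85°, forward 5.3 m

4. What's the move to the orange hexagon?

turn left 63°, forward 2.6 m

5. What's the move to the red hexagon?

turn right 58°, forward 2.7 m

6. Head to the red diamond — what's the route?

turn right 110°, forward 5.4 m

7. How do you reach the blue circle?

turn right 74°, forward 3.7 m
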